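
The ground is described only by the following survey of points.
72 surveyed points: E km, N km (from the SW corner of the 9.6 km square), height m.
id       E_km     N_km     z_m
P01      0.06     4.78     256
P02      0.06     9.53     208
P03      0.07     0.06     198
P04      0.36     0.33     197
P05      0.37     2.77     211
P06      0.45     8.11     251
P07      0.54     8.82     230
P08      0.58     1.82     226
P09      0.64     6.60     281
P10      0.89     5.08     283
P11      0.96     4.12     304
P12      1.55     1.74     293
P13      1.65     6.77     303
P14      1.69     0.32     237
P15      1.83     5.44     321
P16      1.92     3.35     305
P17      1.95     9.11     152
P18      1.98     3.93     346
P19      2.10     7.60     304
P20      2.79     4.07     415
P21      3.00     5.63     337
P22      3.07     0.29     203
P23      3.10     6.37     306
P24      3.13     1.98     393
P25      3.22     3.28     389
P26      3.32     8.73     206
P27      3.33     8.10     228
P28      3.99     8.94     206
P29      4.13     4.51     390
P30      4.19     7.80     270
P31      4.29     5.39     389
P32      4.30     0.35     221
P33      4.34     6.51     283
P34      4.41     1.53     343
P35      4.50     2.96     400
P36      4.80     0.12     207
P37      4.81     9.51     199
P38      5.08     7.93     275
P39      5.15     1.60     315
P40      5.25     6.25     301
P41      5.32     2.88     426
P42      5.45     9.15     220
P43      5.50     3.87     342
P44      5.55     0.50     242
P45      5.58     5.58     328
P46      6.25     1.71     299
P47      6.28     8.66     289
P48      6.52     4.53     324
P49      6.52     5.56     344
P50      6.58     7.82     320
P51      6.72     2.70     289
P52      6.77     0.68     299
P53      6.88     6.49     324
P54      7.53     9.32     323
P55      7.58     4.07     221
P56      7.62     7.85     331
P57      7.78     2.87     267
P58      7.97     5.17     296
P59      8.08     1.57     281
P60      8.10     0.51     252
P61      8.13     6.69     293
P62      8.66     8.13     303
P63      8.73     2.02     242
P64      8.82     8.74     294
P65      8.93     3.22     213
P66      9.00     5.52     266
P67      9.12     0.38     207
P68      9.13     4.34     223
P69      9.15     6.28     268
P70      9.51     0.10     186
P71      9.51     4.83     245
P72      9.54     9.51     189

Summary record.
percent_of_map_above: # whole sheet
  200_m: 95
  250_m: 71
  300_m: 43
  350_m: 15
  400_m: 4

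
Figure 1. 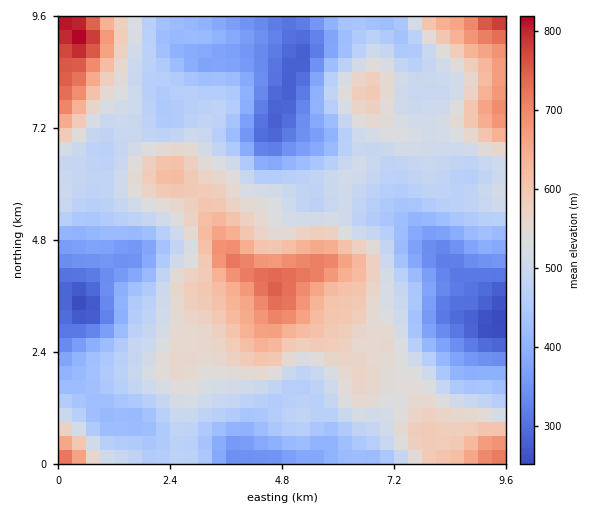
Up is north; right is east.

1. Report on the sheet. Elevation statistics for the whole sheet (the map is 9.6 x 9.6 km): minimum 250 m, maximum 820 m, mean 490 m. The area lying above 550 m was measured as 26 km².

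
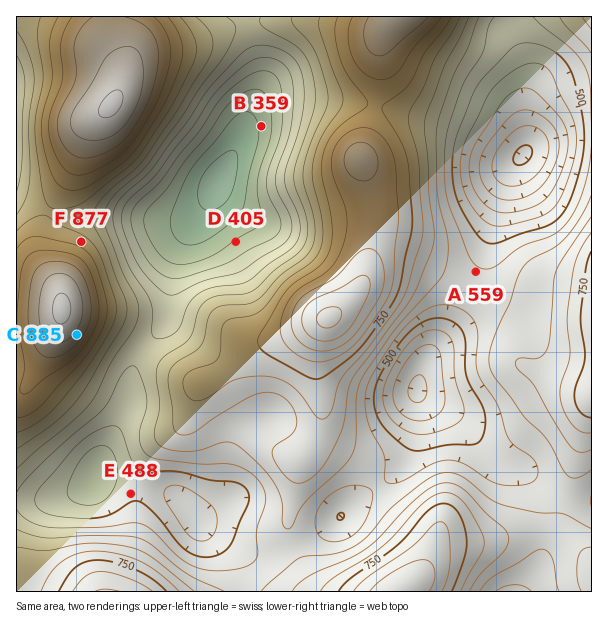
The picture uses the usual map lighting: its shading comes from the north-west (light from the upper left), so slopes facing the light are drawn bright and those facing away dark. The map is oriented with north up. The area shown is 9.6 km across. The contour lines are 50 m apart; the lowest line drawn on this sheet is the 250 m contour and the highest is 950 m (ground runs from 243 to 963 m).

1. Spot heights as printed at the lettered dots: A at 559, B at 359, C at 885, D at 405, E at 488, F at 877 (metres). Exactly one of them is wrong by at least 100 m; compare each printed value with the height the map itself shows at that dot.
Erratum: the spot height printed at F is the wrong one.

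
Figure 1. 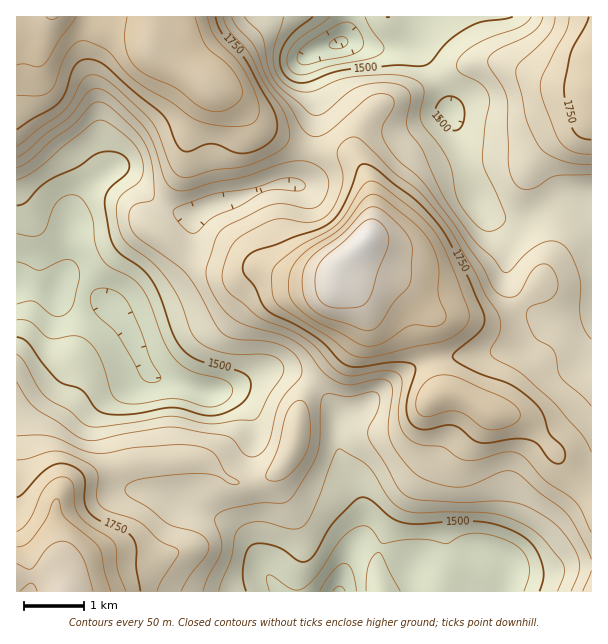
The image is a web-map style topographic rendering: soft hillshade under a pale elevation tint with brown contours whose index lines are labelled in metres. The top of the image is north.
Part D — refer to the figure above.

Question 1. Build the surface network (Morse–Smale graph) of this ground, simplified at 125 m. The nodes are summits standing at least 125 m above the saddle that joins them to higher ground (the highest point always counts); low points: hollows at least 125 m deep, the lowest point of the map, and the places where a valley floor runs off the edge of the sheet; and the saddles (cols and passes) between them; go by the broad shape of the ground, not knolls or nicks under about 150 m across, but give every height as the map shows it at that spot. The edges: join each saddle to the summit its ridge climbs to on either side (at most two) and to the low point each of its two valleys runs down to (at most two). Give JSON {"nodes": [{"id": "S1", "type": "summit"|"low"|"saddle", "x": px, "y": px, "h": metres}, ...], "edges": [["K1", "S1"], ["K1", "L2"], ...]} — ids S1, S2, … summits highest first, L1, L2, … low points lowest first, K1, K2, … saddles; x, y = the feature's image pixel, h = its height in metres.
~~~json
{"nodes": [
{"id": "S1", "type": "summit", "x": 365, "y": 242, "h": 1998},
{"id": "S2", "type": "summit", "x": 65, "y": 591, "h": 1936},
{"id": "S3", "type": "summit", "x": 53, "y": 17, "h": 1904},
{"id": "S4", "type": "summit", "x": 591, "y": 83, "h": 1798},
{"id": "L1", "type": "low", "x": 339, "y": 44, "h": 1341},
{"id": "L2", "type": "low", "x": 338, "y": 591, "h": 1341},
{"id": "L3", "type": "low", "x": 17, "y": 288, "h": 1377},
{"id": "K1", "type": "saddle", "x": 587, "y": 494, "h": 1719},
{"id": "K2", "type": "saddle", "x": 311, "y": 149, "h": 1665},
{"id": "K3", "type": "saddle", "x": 312, "y": 384, "h": 1617},
{"id": "K4", "type": "saddle", "x": 557, "y": 204, "h": 1572},
{"id": "K5", "type": "saddle", "x": 35, "y": 290, "h": 1391}],
"edges": [["K1", "S1"], ["K1", "L1"], ["K1", "L2"], ["K2", "S1"], ["K2", "S3"], ["K2", "L1"], ["K2", "L3"], ["K3", "S1"], ["K3", "S2"], ["K3", "L2"], ["K3", "L3"], ["K4", "S1"], ["K4", "S4"], ["K4", "L1"], ["K5", "S2"], ["K5", "S3"], ["K5", "L3"]]}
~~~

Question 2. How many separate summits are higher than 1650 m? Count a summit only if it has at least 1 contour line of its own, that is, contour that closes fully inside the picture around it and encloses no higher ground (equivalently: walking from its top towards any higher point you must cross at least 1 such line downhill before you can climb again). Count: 3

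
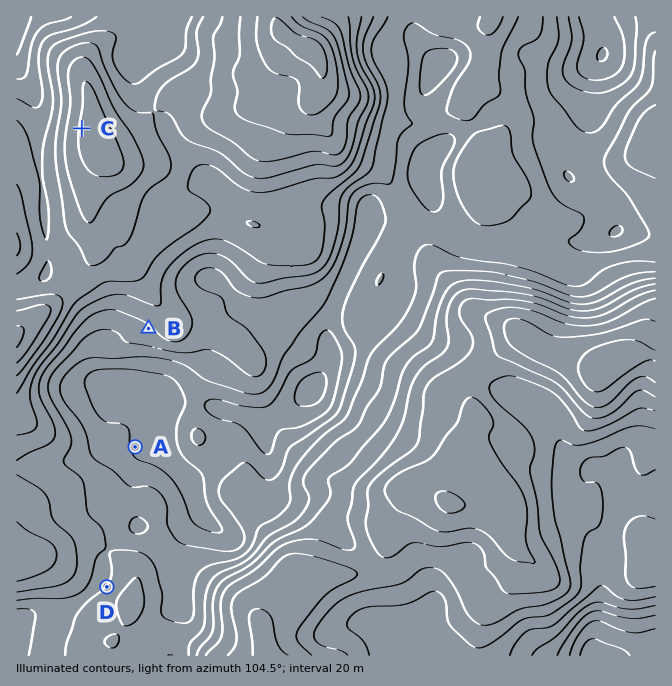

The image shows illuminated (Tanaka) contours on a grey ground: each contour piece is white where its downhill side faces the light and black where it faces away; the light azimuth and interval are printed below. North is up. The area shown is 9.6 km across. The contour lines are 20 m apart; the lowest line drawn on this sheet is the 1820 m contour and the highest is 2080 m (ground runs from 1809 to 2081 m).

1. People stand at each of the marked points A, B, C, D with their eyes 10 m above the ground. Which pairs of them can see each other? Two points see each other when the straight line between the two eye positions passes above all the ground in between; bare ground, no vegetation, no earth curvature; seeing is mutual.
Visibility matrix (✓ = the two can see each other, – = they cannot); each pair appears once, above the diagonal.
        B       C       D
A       –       –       ✓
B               ✓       –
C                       –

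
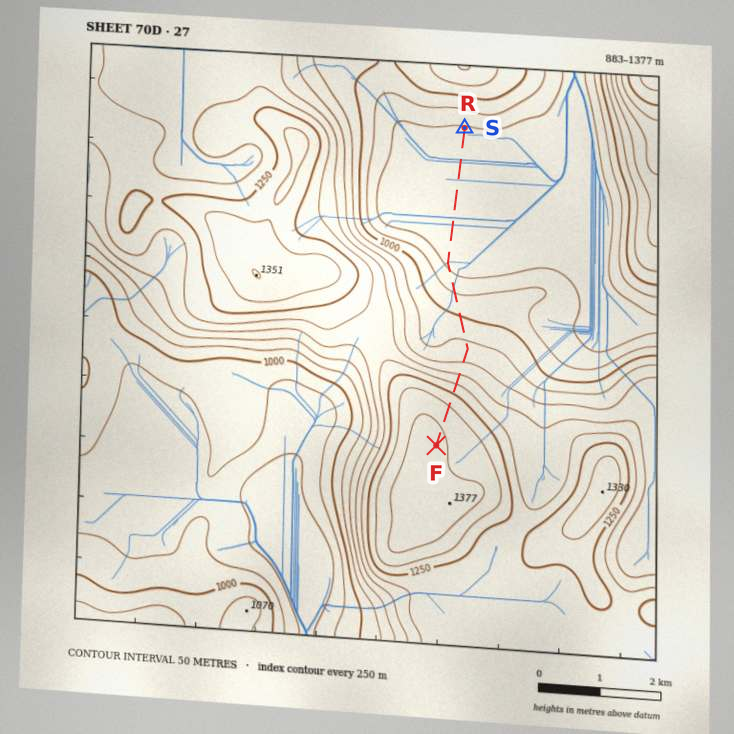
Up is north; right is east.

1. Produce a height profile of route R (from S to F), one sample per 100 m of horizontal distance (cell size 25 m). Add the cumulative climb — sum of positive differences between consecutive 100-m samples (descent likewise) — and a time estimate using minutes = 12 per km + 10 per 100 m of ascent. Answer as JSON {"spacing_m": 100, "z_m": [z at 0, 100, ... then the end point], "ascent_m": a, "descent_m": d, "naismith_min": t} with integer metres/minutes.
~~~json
{"spacing_m": 100, "z_m": [895, 883, 883, 883, 883, 883, 883, 883, 883, 883, 883, 883, 883, 883, 883, 883, 883, 883, 883, 883, 883, 883, 883, 891, 900, 911, 924, 937, 951, 964, 977, 989, 1003, 1016, 1029, 1041, 1051, 1061, 1073, 1088, 1106, 1129, 1155, 1184, 1214, 1244, 1270, 1292, 1310, 1325, 1337, 1347, 1355, 1360, 1362, 1363], "ascent_m": 479, "descent_m": 11, "naismith_min": 113}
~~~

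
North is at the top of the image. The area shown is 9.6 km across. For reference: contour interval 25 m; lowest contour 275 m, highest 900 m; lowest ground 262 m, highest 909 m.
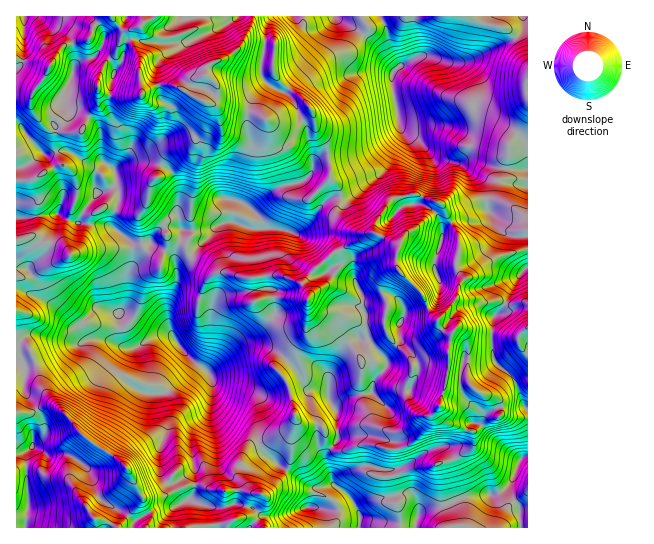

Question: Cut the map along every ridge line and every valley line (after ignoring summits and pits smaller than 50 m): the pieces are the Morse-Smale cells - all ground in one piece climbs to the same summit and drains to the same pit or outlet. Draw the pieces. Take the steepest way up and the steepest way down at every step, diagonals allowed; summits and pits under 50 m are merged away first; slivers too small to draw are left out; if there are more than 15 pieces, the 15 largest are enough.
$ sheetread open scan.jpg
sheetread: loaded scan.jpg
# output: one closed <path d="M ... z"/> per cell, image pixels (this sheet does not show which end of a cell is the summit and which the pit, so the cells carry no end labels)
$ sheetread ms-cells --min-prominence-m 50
<path d="M251 16l-145 0-13 10-2 11-4 3-15 3 3 22 8-5 11-3 4-4 4 0 9 8 4 8 8-10 4-19 8-1 12 4 15 1 26-2-25 14-6 7-1 15 4 20 12 12 0 12-4 11-10 11-23 11-21 14-13-10 0-22-2-11-8-7-20-8-6-6 0-8 0 20-10 9 0 17 4 9-14 3-13-13-9-13-4-4-3 1 0 91 17 0 24-4 18 10 34 2 22 17 1 24-5 13 1 20-4 10-5 5 1 24 3 7 4 3 11-1 19-11 15-1-4-12 0-20 9-22-1-11 3-6 12-7-4-6 0-8-13-3-8-5-2-10-16-16-1-6 4-20 6-6 6-18 6-6 20-6 6-6 14-27 0-11 40 8 18 8 9 24 8 8 5 11 8 32 5 5 9-2 20-20-4-32-11-14-1-13-4-9-13-14-16-11-9-13 2-26-25-5-7 2 8-15z"/><path d="M418 195l-25 4-16 20-3 14-5 0-7 6-28 13-22 21 7 3 11-5 9 6 12 2 5 3 7 15-2 10 4 7 0 20-4 5-7 1-3 5 10 16-1 24 4 20 7 14 3 6 8 4 8 3 12 0 8-4 9-11 11-1 4-3 5-6 0 6 6 8 22 10 8 0 11-14 11 0 4-2 26 2 1-7-5-7-8-22-20-19-3-9 1-35 12-13-8-5-20 3-21-4 3-13 4-5-7-14 3-12-2-22-13-26-5-4z"/><path d="M170 335l-17 2-19 11-9 0-18-8-13-1-17 6-8 0-42 20-10-4-1 52 14 0 13-6 12 0 10 7 20 23 29 19 13 11 16 31-24 30 142 0-8-9-6-2 9-6-6-4-17-3-18 4-27-9 4-2 3-7 0-24-4-21 1-12 16-20 2-8 10 41 9 13 9 6 7 2 13-12 7-1-6-9-6-18-37-28-7-25-17-13z"/><path d="M522 16l-269 0-2 11-7 14 27 2 4 2-2 26 6 10 19 14 13 14 4 9 1 13 11 14 4 33 8 9 1 10 7 0 12-6 28-24 16-26 0-8-4-10-7-36 0-13 3-4 24-14 11 0 19 7 14 0 8-3 46-23 7-11z"/><path d="M210 103l-2 0 1 11-14 27-6 6-15 4-11 8-4 15-8 9-4 20 1 6 16 16 2 10 8 5 13 3 0 8 3 5 28-31 5-2 14 0 17 6 17-1 26 5 15-12 7-12 7-8 7-4 7 0-1-10-9-10-19 20-9 2-5-5-8-32-5-11-8-8-9-24-18-8-34-6z"/><path d="M527 16l-4 1 1 9-7 11-46 23-8 3-14 0-19-7-11 0-18 9-9 9 0 13 8 40 5 6 10 4 19 22 20 4 19-3 32 9 23 0 0-75-3-5 3-10z"/><path d="M57 213l-41 5 0 71 26 10 13 8 26 24 6 9 14-1 22 8-3-9-1-24 5-5 4-10-1-20 5-13-1-24-22-17-34-2z"/><path d="M50 405l-20 8-14 1 0 39 11-2 1 60-3 16 72 1-1-9 3 0 19 9 25-30-11-23-13-15-34-23-23-26z"/><path d="M350 344l-5 3-12 19-5 17 0 14 8 13 1 12 0 19-12 16 8 28 2 2 11-14 11-5 17-1 14 3 4 25 18-2 7 9 2 11 10-5 17-3-3-28-4-14 10-2 21-12 3-3 0-13-28-12-7-13-8 8-11 1-9 11-8 4-12 0-16-7-11-26-3-14 1-24z"/><path d="M403 132l0 9-16 26-36 29-11 2-4 15 17 18 21 2 3-14 16-20 25-4 7 4 12 2 7 6 15 30 0 18-3 12 7 13 32-23 33-8-1-13-16 0-11-6-5-12-7-8-1-24-6-7-24-16-23-4-19-22z"/><path d="M261 345l-15 0-8 4-30 24 4 6 4 20 7 8 24 14 6 6 10 24 15 14 8 4 5-8 1-28 4-15-8-33-11-15 8-11-10-8z"/><path d="M135 39l-8 2-4 18-8 11-7 31 4 26-11 12 0 20 13 10 21-14 23-11 10-11 4-11 0-12-12-12-4-20 1-15 6-7 25-14-26 2-15-1z"/><path d="M330 271l-11 5-8-3-7 10 2 6-5-6-18-7-20 0 1 11 9 4 0 26-15 16-20 11-21 19 2 1 27-19 15 0 12 4 13 10 21-25 2-31 8 8 13 5 4 4 7 14 9 10 4-4 7-1 4-5 0-20-4-7 2-10-9-17-15-3z"/><path d="M506 415l-20 2-5 8-9 6 1 15-3 3-21 12-10 2 8 41 22-8 25-1 9-4 8-8 8-21 3-5 6-2 0-37-15-1z"/><path d="M210 405l-2 8-16 20-1 12 4 21 0 24-3 7-4 2 27 9 24-4 18 7 7-10 0-6 13-12 10-13-21-15-8 0-13 12-7-2-9-6-9-13z"/>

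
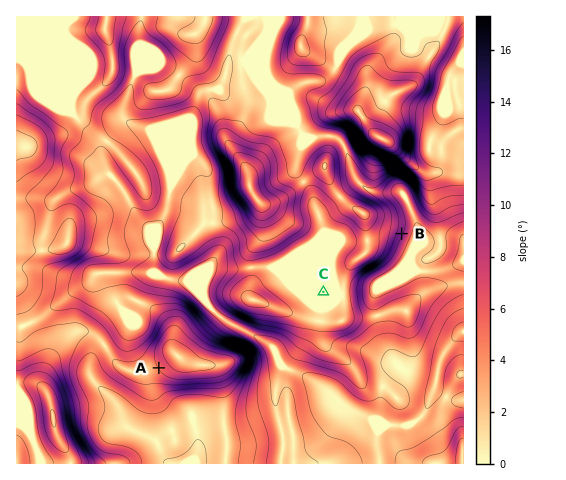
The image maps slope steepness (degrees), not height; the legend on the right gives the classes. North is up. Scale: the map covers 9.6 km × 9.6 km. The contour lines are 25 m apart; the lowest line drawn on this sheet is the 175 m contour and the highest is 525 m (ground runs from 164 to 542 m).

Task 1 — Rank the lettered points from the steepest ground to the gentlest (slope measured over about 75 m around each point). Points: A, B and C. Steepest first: B A C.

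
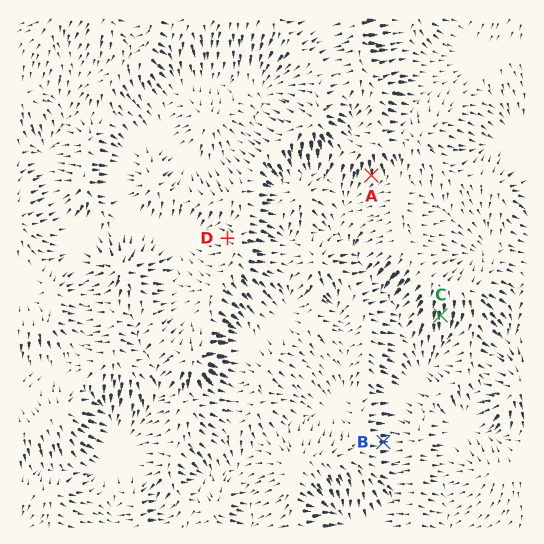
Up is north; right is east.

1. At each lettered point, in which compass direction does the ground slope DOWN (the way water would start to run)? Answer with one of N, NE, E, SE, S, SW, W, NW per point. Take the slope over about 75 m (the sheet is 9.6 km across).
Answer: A S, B E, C S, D NW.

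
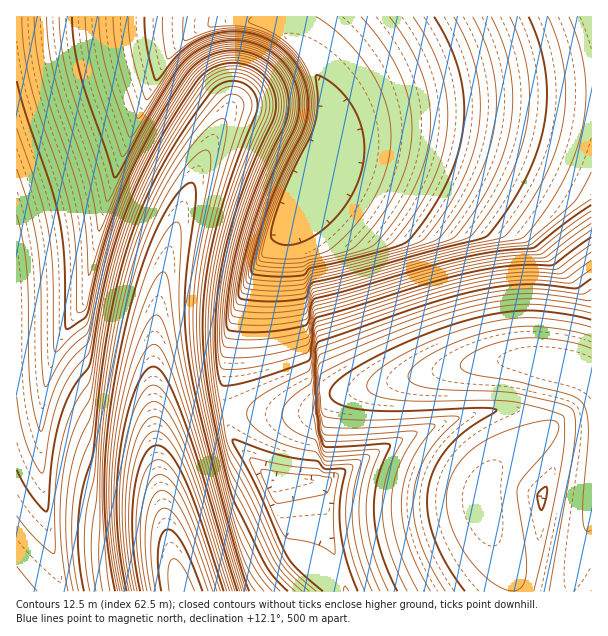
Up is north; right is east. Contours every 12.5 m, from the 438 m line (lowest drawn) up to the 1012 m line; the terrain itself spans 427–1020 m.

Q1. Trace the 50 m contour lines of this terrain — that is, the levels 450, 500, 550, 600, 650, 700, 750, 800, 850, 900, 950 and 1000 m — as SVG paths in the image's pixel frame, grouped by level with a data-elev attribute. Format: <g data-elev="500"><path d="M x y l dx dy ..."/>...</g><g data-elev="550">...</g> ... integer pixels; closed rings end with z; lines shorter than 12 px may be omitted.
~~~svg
<g data-elev="450"><path d="M316 17l16 10 16 16 15 17 12 19 8 17 6 18 2 18-1 18-4 21-9 22-13 20-16 20-15 14-8 5-23 6-15 1-23-2-2-2 0-3 7-26 10-29 32-69 4-17-1-18-5-21-12-19-10-10-11-8-27-12-1-2 3-4"/></g><g data-elev="500"><path d="M434 17l13 22 9 23 6 22 2 23-1 22-5 24-8 23-12 24-19 28-14 15-43 13-51 12-8 7-21 2-28-3-2-1-1-4 7-29 11-36 14-33 19-37 4-12 2-12 0-14-3-13-5-12-13-18-17-12-19-8-23-1-21 4-18 9-12 11-16 21-5 3-3-6-6-24-3-33"/></g><g data-elev="550"><path d="M510 17l11 26 6 26 2 27-2 27-6 27-12 29-17 28-19 27-7 5-10 3-105 28-37 9-3 2-5 10-3 3-30 2-30-3-2-2 0-6 7-36 12-39 13-33 22-46 4-12 2-14-1-13-4-12-6-12-8-10-9-7-10-6-12-5-12-1-14 0-12 2-12 5-13 9-12 13-21 34-27 49-3 4-3 1-29-85-6-27-2-27"/></g><g data-elev="600"><path d="M591 172l-9 19-9 12-46 39-36 4-33 7-143 38-3 3-6 19-3 1-36 5-33-2-2-2-1-4 1-18 6-30 7-30 17-48 26-57 4-12 1-12-1-11-3-10-6-11-8-10-11-8-13-5-14-3-13 1-14 4-12 6-10 9-29 44-28 53-19 44-23 68-3-44-4-28-9-30-21-62-9-28-6-33-3-33"/></g><g data-elev="650"><path d="M591 217l-51 37-37 3-39 7-149 42-3 4-3 25-3 3-22 6-23 3-19 1-17-1-2-3-1-6 1-27 3-30 6-32 9-31 11-32 29-64 3-18-2-12-4-11-6-9-9-8-10-5-11-3-12-1-12 2-15 8-12 11-23 35-21 37-19 41-17 45-11 41-11 55-3 5-12 10-9 10-17 29-3 3-2-7-1-18-1-77-3-34-7-38-14-44"/></g><g data-elev="700"><path d="M316 591l-20-18-12-13-32-71-22-40-4-12-10-56-3-31 0-32 3-30 5-31 8-32 10-33 14-36 17-37 3-11-1-13-6-13-11-10-12-5-12-1-12 2-11 6-8 8-23 34-19 33-15 29-14 31-12 35-10 38-17 97-18 31-11 34-6 44-1 65-4-1-14-13-19-23"/><path d="M591 244l-34 25-42 0-44 7-42 11-112 35-4 7-1 29-3 12-44 23-11 8-5 6-2 7 2 8 7 7 11 8 21 9 27 6 11 13 22-1 4 1-6 33 0 29 7 31 12 33"/></g><g data-elev="750"><path d="M288 591l-14-13-8-12-33-68-18-70-10-63-2-29 0-27 2-27 5-30 18-64 30-81-2-9-5-9-8-6-10-2-11 2-9 6-39 56-15 26-13 28-12 29-10 29-10 40-8 47-7 46-6 62-9 33-5 22-1 42 6 42"/><path d="M591 279l-15 9-34-3-20-1-25 3-29 6-56 16-92 32-3 3-2 27 1 40 3 23 5 12 17 1 43-3 5 0 1 2-9 21-4 15-3 16 0 17 2 18 5 18 16 40"/></g><g data-elev="800"><path d="M255 591l-6-9-4-10-16-53-27-109-11-59-2-36 2-37 20-113-1-11-1-3-3-1-9 5-14 15-13 20-12 22-20 49-16 64-14 76-5 61 0 60 7 69"/><path d="M591 313l-26-5-32-4-24 1-29 5-34 10-41 15-48 21-36 18-2 15 2 21 2 4 3 3 42 3 82-4 9 1-21 22-12 17-9 20-4 21 1 22 6 23 11 25 14 24"/></g><g data-elev="850"><path d="M242 591l-75-259-6-14-5-3-4 2-6 9-12 30-12 45-7 42-3 37 0 38 3 37 7 36"/><path d="M591 348l-16-5-20-3-22-2-17 1-22 5-19 7-11 8-4 7 4 5 7 3 47 8 43 10 14 5 7 5 5 11 1 16-5 68 0 22 2 11 3 2 3-2"/></g><g data-elev="900"><path d="M232 591l-31-100-16-46-17-33-7-8-8-3-4 2-5 4-8 15-7 22-5 30-2 29 1 28 3 30 6 30"/></g><g data-elev="950"><path d="M220 591l-22-67-13-33-14-23-7-7-6-1-8 4-5 9-5 15-3 16 0 42 6 45"/></g><g data-elev="1000"><path d="M203 591l-20-46-7-11-8-5-3 1-3 3-4 15 0 19 3 24"/></g>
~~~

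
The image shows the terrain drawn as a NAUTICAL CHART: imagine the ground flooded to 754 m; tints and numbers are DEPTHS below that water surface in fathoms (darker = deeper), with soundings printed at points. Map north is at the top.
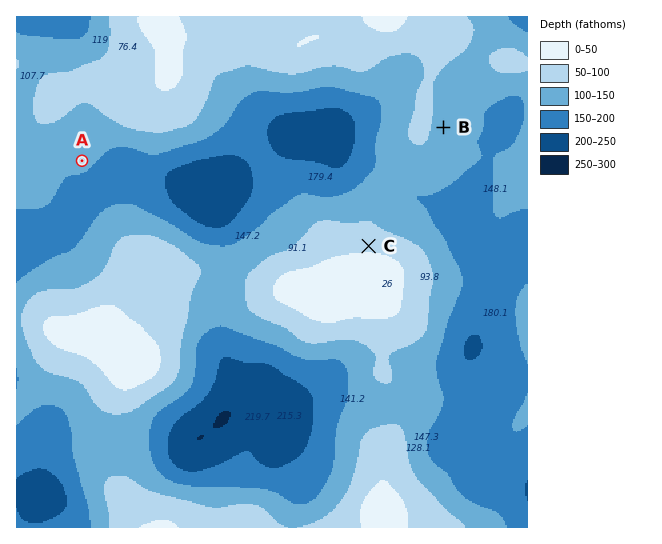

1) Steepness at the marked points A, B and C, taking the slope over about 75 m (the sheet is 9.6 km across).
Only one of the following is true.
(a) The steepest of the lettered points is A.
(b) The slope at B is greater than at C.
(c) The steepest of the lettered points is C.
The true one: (c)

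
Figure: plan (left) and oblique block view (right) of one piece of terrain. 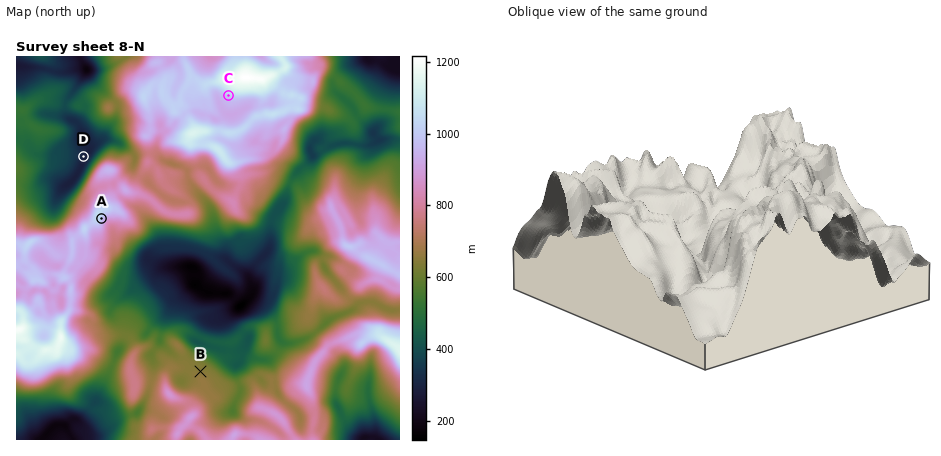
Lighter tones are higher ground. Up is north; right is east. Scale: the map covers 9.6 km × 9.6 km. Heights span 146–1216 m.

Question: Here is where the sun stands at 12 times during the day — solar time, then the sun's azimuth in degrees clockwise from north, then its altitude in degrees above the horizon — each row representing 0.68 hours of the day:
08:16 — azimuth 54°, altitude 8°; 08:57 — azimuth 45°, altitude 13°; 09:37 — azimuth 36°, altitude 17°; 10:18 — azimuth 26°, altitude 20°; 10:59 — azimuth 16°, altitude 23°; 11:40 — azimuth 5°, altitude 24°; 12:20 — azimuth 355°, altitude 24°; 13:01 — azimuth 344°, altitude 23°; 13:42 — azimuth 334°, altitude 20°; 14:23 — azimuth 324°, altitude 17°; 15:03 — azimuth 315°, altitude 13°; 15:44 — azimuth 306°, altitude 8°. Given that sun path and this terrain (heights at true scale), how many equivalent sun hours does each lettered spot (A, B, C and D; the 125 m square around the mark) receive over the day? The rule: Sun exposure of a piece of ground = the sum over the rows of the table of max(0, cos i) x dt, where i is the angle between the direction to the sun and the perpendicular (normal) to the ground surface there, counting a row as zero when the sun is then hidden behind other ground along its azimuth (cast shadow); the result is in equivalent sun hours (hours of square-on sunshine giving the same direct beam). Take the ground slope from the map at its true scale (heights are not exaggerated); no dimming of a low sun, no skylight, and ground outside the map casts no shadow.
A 1.3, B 3.1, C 0.2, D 1.6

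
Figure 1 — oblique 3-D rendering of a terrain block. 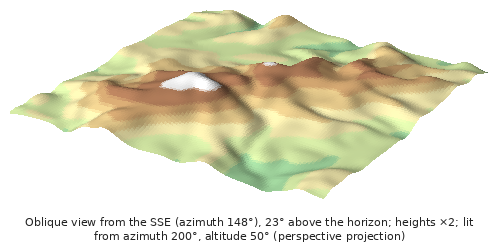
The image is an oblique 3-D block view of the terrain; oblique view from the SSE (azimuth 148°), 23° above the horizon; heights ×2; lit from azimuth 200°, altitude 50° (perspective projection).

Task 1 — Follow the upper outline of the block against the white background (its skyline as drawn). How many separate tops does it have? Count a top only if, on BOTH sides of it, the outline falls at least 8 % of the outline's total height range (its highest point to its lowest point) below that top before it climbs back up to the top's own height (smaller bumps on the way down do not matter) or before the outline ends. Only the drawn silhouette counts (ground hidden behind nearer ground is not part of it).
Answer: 2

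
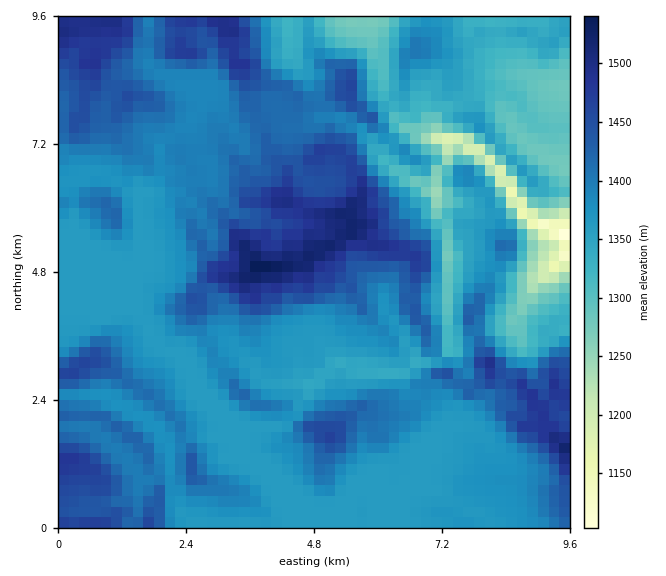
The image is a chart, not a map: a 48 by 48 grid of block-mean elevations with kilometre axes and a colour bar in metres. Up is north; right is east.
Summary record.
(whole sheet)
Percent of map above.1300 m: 93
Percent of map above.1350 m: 82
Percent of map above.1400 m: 38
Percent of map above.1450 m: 15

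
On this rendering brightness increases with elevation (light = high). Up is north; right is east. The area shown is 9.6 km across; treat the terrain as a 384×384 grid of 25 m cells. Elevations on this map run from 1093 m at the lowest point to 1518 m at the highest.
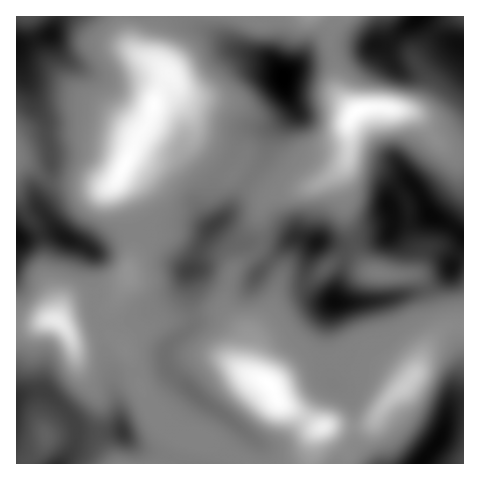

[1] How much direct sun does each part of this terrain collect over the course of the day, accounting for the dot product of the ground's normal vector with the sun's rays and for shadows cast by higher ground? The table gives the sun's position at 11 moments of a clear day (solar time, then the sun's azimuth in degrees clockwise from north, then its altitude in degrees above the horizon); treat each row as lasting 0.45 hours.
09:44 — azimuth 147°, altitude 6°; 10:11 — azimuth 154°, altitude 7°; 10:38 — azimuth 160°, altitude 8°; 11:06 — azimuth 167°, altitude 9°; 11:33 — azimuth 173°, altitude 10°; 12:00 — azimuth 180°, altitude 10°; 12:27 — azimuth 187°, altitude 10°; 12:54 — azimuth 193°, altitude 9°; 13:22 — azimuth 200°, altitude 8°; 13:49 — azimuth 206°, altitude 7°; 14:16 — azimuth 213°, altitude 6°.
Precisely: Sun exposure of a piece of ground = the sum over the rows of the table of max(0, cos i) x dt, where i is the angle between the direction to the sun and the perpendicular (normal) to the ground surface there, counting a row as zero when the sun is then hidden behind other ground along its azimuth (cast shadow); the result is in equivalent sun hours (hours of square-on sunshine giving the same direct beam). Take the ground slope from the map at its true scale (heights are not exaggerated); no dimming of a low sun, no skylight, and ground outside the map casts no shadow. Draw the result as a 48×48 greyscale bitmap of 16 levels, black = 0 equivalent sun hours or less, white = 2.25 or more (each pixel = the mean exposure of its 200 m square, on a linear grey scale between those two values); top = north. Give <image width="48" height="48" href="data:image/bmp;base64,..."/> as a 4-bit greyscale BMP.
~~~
<image width="48" height="48" href="data:image/bmp;base64,Qk32BAAAAAAAAHYAAAAoAAAAMAAAADAAAAABAAQAAAAAAIAEAAATCwAAEwsAABAAAAAAAAAAAAAAABEREQAiIiIAMzMzAERERABVVVUAZmZmAHd3dwCIiIgAmZmZAKqqqgC7u7sAzMzMAN3d3QDu7u4A////AEWKljIhERI0VVZmVUREVmeHZnrMzJUyNDVol1QxAANVVVVVVDNEVompdVeqrLhCEkVWZlRCACZlVVVVQzRmeJzup2iZisp0M0RDNFVVMmdlVUREM1esy4ebl2ipiKuVQ0QiNFeIiYZVVEMyNYvv/YIRMzV4h4qXVEMiNYmZmYZVRDIkac3culAAAiJImZmYZUMzSKmHiHVUQyNXm9uXUxAAEzIlm7mZdWVFepdld2VEMzV4rLl1MhAAI0MSWJqqh5h4mYZVZlVDNGd4qodkMhESNEQhFHmqqZqZmZdVVVRERnd4l1QhASM0REQyEUaKuYmZiZdVZlVEVmZ4YhAAASNEVERDERJYqYiIiZZVVVVVVVVTEAAAATREVVRDIQFGiYiJqnRVVVVWVDMhAAAAEjMzRFVEMhE1Z3re2UNFVEVmZTMhAAABIzIQEkREQyI0VljfxSNFREVWZlMzIhESMyAAABEjREM0VTNFMiNFVVRERVREMiIjMxAAAAAAEjMzRCEAATRFVVVUQzREMyI0MiEAAAAAABEiMxEAATRFVmVUMiI0QyEkMzQgAAAAAAAAARIQACNFVmZVMhIjRCEjREaFRpu6hkMQACMhASM0VWVVMQETRVIjRUWambzMzKgwACIhERABNFREQzIzRWYyNENZl2VUMzMwABAAAAAAEzRVaHZUI1hzEjETZTEAAAAiABAAAAABQzRWiYZEMjV0ACAAJCAAAAE1UxEAAAA3ZERVeHUyNERWMSISRUEAAAEjQ1QgADipZVVVVmUxJGZmdmeIh2QQABAAJIdDSd24ZVVVVVdjI1d3iqzcqXUxEiERR4VGq7qql2ZVVWipZFZnm7u6mIZDNERFioVomIre7JhmVVeap1VXirqYdndUVUVpqoeJh3m97tuXZmZ4mGVVZ5updmd2ZTWKqniYZVVWm7qYdmZmd1REVVeaqXeIZEeaqImFNEMiR4iYh2ZVVVRERCI3mpeIZXq6mHhTMzEBNYiIiHZlVVVERDIjaZd3Z7y6h1VERDISJGh2Z4hlVFVEREQzR3d2i9uYZUNEVUMzM1eHZnh2VURDM0RUVnib3rmHVTM1ZkQzM0aJhmd1VEMyERJGeInO/JdlRCNEVUQzM0VoiHdlVEQyAAAliZvv/ahUQyI0VURDISRXiIdmVVZTAAA0Vpzv/9pkMhE1ZURDEBNWeId3ZmUxAAJVM2mruoUyESI1VURCEBNFZ3Z2ZVMQABZlMREiEQAQARI0REQyIjIkZ2REQyEAATVUEAAAAAAAERJEQyIzNEM0ZkIRIQAREjMxAAAAAAABETREIAE0RmZVVCERERIiMzMxAAAAAAAREjRDECVVaIdUMiIhEjNEVVVDIAAAAAERIjQxE3dmiHUxABIyEjVnq6dkIAAAABIiI0QgFHZVVCAAAAI0RXrO7clkMQAAABEjM3ZCNERDIAAAABJFec7+yrlkQxAAAAE0VsuXZCEjIAAAASNXmqmJiIllV3IRIQEleZq6hCESIQAAEjRnd2VVZniGZ5uXdTEjaA=="/>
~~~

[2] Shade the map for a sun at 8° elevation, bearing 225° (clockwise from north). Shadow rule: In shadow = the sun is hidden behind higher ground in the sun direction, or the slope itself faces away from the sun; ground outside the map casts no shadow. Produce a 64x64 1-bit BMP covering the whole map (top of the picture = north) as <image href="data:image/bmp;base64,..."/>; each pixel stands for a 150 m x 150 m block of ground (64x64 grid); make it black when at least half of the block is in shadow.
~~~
<image width="64" height="64" href="data:image/bmp;base64,Qk0+AgAAAAAAAD4AAAAoAAAAQAAAAEAAAAABAAEAAAAAAAACAAATCwAAEwsAAAIAAAAAAAAA////AAAAAAAAAAAAAAAAAAADgAAAAAAAAAOAAAAAAAAAAwAAAAAAAAAAAAAAAAAAAAAAAAAGAAAAAAAAAB8AAAAAAAAAf4AQAAAAAAH/gBgAAAAAA//AGAAAAAAD/8AYAAAAAAf8ABgAAAAAD/gAGAAAAAA/+AA4AAAAAP/4ADgAIAAB//gAGABgAAP/+AAAAPAAAf/4AAAA8AAAH/wAAAHwAAAH/gAAAfAAAAD/4AAD8AAAAf/4AAf4AAAB//4AA/gAAAH/zAAD8AAAAf8ADgHwAwABgAAPAHAHAAEAAB8AcAeAAYAAPwf4AAABgB/+D/gAAAHAP/4P8AAAA+A//A/gAAAH4D+AB4AAAAAgP44AAAAAAAA+HAAAAAAAADgAAAAAAAAAeAAAAAAAAAB4AAAAAAAAAHgAAAAAAAAAeAAAAAAAAAB4AAAAAAAAAHgAAAAAAAAAeAAAAAAAAAB4ABAAAAAAAPwAMAAAAAAA+AAwAAAAAABwAGAAAAAAAAAAAAAAAAOAAADAAAAAB8AAAeAAAAAPwAAD4AAAAB+AAP9AAAAAPwB//wAAABh/Af//gAAAff8D//8AAAD//wP//wAAAP//A///AAAB//8B//8AAAP//gH//wAAD//4Af//AAB//8AB//8AAP//gAD//wAA//8AAH//AAD//gAAAP8AAD/4AAAAAA=="/>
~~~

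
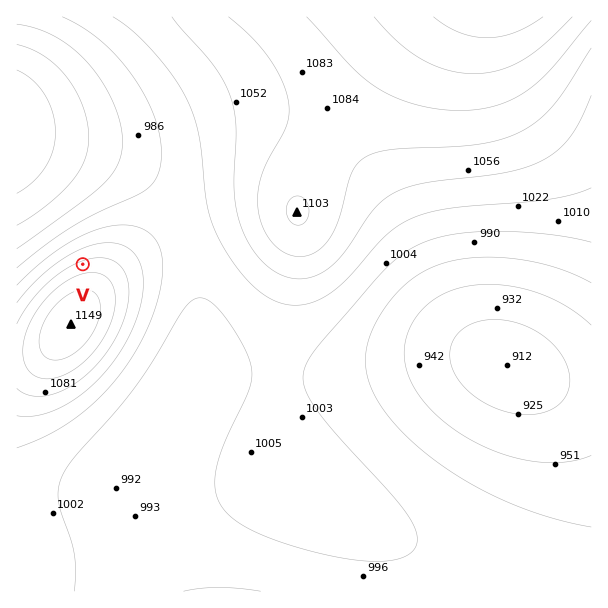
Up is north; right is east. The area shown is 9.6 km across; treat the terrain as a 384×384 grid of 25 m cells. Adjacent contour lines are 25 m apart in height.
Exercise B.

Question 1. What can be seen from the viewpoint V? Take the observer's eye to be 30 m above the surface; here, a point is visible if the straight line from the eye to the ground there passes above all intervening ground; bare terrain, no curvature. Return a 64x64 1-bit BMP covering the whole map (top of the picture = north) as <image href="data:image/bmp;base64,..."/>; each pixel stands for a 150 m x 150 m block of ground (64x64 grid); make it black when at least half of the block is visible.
<image width="64" height="64" href="data:image/bmp;base64,Qk0+AgAAAAAAAD4AAAAoAAAAQAAAAEAAAAABAAEAAAAAAAACAAATCwAAEwsAAAIAAAAAAAAA////AAAAAAAAAAAAAAAB/wAAAAAAAAP/AAAAAAAAB/8AAAAAAAAP/wAAAAAAAB//AAAAAAAAP/8AAAAAAAB//wAAAAAAAP//AAAAAAAB//8AAAAAAAP//wAAAAAAB///AAAAAAAP//8AAAAAAB///wAAAAAAP///AAAAAAB///8AAAAAAP///wAAAAAB////AAAAAAP///8AAAAAB////wAAAAAP////AAAAAB////8AAAAAP/wf/wAAAAB/gAH/AAAAAP4AAH8AAAAB+AAAPwAAAAPwAAAfAAAAB+AAAA8AAAAPwAAABwAAAB/AAAADAAAAP4AAAAMAAAB/gAAAAQQAAP+AAAAAHwAB/4AAAAD/gAP/gAAAAP/AB/+AAAAA/+AP/wAAAAD/8D//AAAAAP////8AAAAA/////wAAAAD/////AAAAAP////8AAAAA/////wAAAAD////+AAAAAP////4AAAAA/////gAAAAD////+AAAAAP////4AAAAA/////wAAAAD/////AAAAAP/////AAAAA//////wAAAD////////gAP////////4A/////////gD////////+AP////////4A/////////gD////////+AP////////4A/////////gD////////+AP////////8A/////////wD/////////AA=="/>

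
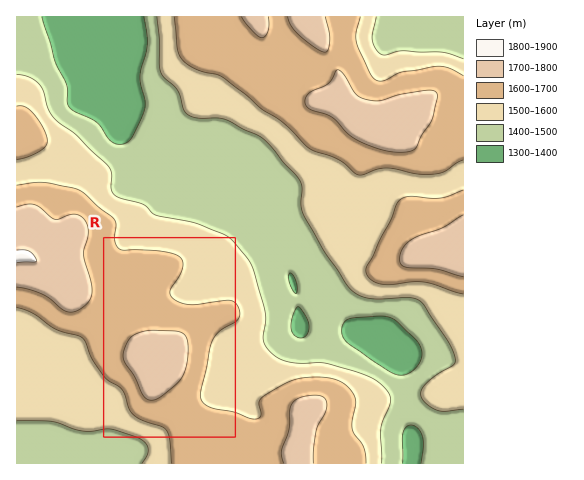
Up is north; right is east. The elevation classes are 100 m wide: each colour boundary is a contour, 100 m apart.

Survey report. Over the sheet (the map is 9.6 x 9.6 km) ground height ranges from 1330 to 1800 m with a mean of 1560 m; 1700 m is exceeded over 9.8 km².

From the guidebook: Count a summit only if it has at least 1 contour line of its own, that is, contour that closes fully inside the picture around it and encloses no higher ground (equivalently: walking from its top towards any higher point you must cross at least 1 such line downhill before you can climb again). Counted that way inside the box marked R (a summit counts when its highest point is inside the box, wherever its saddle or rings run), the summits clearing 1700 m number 1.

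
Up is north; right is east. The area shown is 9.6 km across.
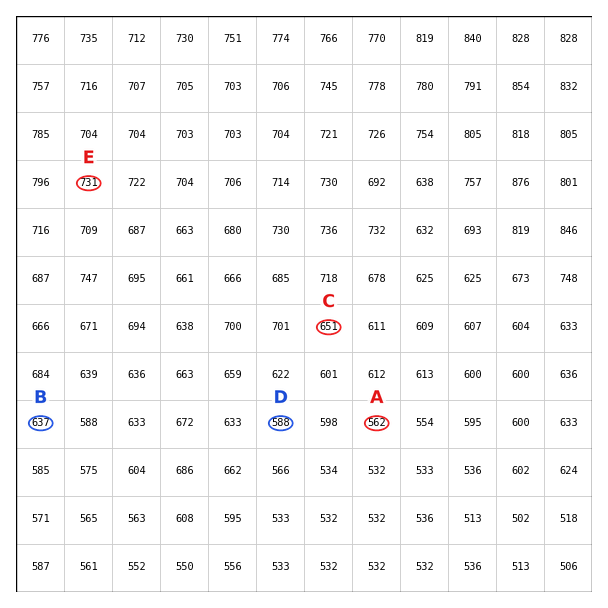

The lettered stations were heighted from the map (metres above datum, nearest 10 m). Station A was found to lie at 560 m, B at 640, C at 650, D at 590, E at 730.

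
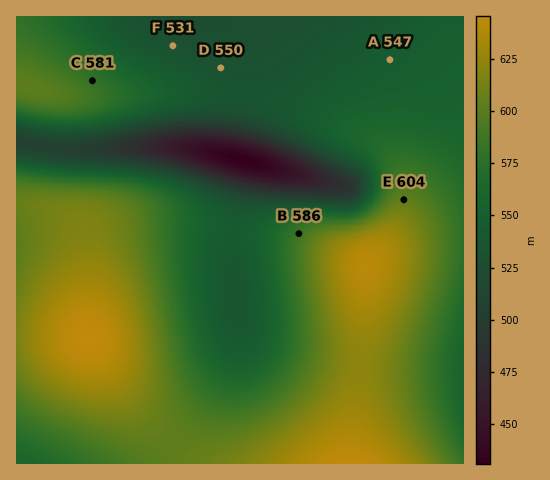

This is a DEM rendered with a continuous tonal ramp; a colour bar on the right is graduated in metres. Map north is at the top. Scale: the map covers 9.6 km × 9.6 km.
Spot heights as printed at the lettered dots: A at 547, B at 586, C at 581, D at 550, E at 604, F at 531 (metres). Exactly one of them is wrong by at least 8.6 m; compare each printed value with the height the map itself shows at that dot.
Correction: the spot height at D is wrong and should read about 533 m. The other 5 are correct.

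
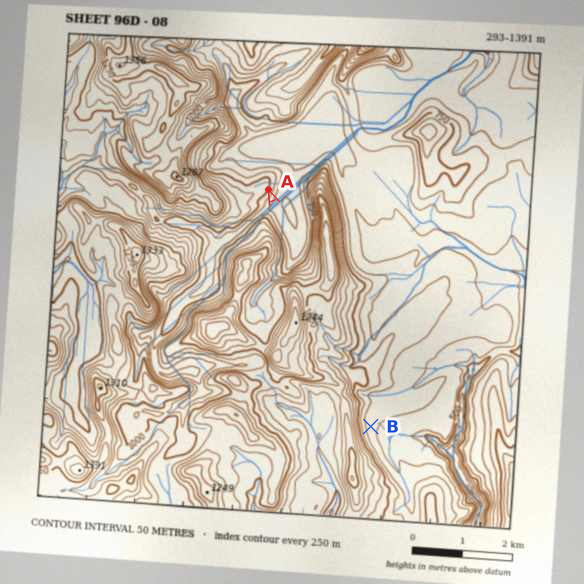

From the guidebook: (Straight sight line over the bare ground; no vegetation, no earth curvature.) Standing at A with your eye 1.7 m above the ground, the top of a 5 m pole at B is out of sight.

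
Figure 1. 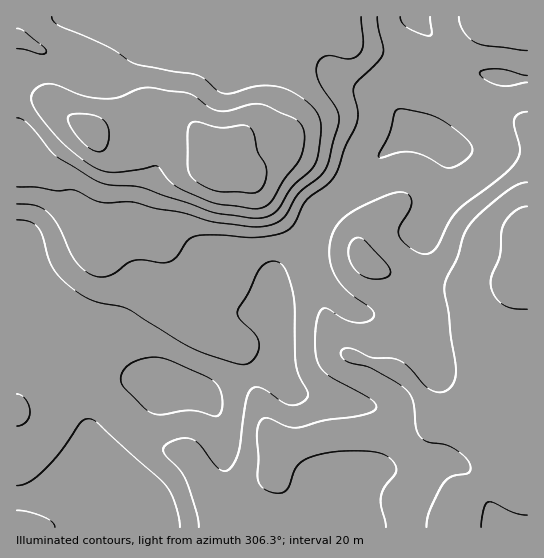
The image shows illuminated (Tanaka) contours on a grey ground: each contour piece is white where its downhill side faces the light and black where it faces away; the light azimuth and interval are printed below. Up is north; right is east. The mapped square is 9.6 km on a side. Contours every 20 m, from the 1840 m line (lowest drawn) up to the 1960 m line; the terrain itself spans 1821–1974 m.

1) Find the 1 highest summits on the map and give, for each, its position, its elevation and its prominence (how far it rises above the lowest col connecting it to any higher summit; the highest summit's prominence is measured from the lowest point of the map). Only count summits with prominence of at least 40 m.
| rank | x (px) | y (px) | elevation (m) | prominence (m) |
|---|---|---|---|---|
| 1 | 218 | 162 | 1974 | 153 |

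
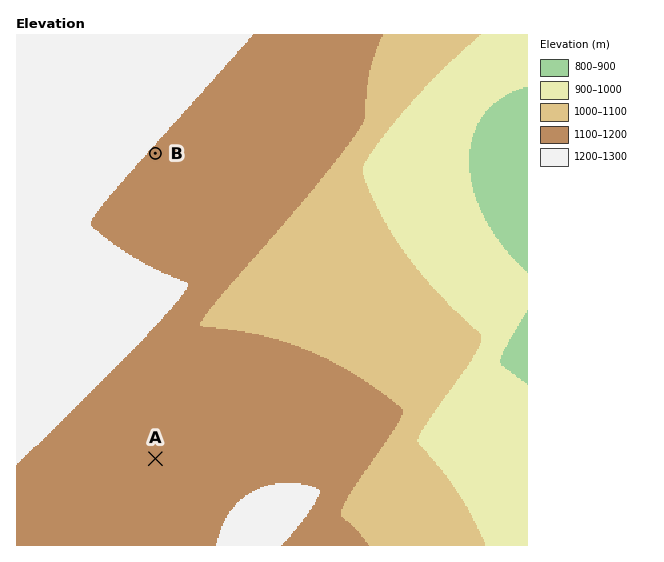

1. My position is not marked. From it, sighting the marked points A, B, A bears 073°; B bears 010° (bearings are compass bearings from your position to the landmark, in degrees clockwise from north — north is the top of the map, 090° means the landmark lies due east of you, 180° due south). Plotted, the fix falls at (98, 476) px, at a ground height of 1120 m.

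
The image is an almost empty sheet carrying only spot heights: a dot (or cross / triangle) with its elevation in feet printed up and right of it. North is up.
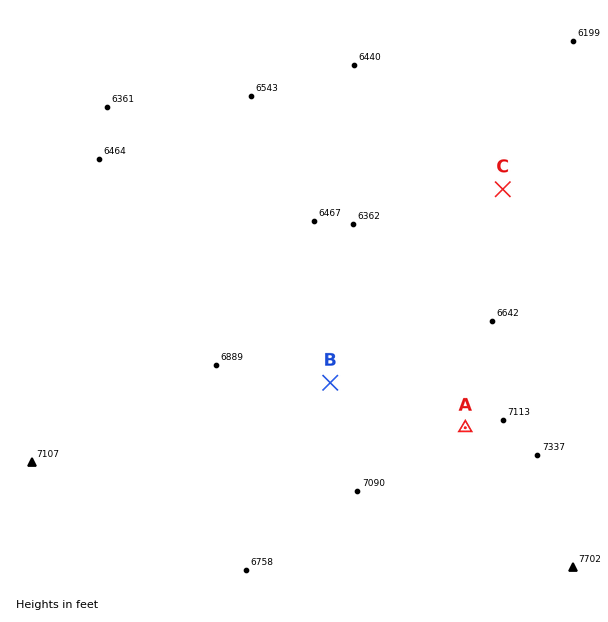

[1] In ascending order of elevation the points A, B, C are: C B A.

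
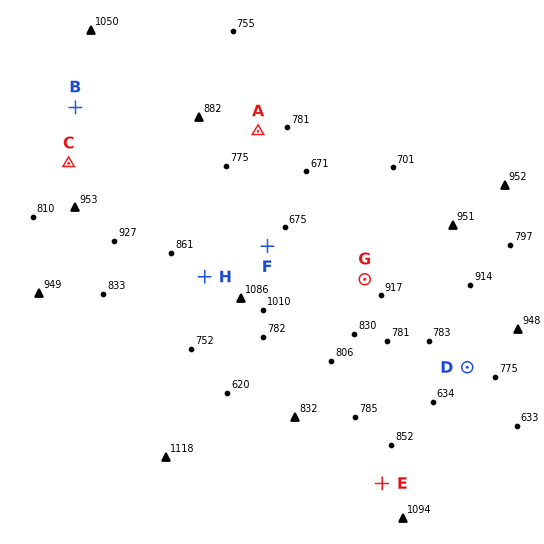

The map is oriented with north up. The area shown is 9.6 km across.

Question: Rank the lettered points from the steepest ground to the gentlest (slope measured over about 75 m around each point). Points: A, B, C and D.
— C B D A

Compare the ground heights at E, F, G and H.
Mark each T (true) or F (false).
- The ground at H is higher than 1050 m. F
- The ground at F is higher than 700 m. T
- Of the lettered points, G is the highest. F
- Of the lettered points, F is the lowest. T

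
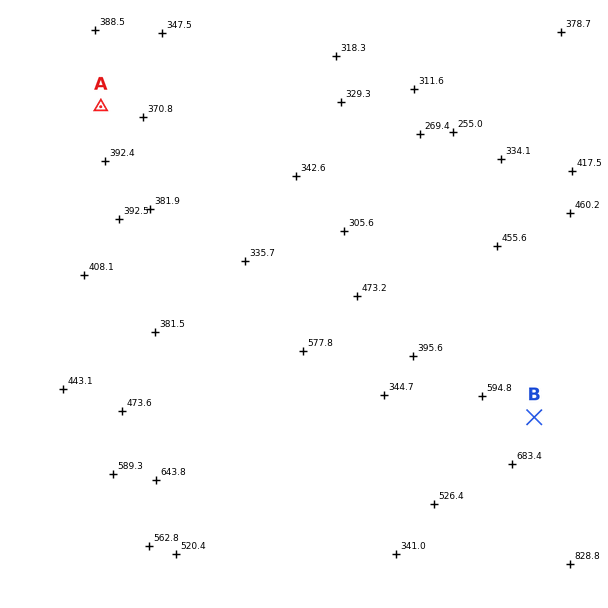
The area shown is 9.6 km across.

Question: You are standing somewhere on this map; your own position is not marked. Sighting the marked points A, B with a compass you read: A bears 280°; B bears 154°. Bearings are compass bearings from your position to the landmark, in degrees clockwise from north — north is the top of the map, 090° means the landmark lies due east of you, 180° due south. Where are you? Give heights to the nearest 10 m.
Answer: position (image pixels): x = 409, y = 161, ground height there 260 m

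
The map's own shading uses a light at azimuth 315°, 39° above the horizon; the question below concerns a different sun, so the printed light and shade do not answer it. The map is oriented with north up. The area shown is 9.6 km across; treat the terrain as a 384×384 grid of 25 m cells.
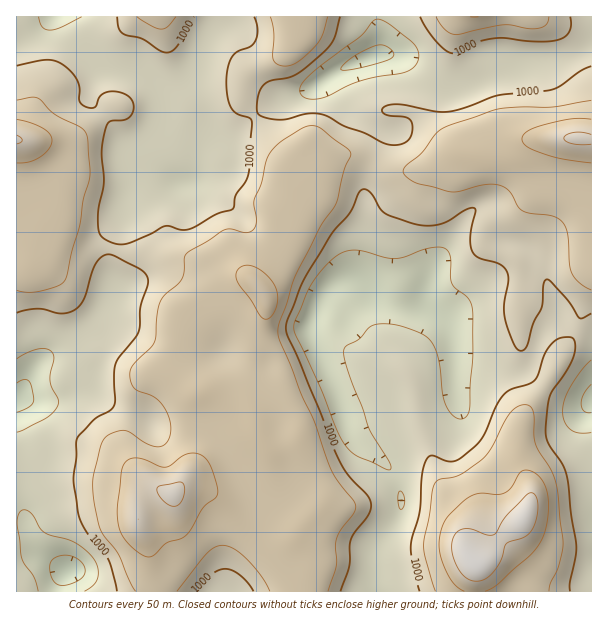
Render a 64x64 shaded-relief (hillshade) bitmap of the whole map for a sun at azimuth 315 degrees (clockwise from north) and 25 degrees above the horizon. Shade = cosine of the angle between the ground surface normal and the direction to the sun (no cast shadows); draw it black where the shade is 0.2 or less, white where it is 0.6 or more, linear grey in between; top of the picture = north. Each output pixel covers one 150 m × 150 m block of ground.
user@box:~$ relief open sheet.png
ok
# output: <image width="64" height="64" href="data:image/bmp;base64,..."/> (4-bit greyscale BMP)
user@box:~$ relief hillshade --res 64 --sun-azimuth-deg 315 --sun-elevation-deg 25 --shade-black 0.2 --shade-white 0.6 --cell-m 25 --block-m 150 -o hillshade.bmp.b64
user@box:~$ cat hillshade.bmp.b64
<image width="64" height="64" href="data:image/bmp;base64,Qk12CAAAAAAAAHYAAAAoAAAAQAAAAEAAAAABAAQAAAAAAAAIAAATCwAAEwsAABAAAAAAAAAAAAAAABEREQAiIiIAMzMzAERERABVVVUAZmZmAHd3dwCIiIgAmZmZAKqqqgC7u7sAzMzMAN3d3QDu7u4A////AIdnrf/su6mHdSE1d4iaqZiGMSV4iZq7uoZCAUZ3ZDVnh2aL3+3LqYd2QiRniJmZiIdRFGiZmru6mGMQJWdkM2d3ZWes3Mupd3dTI1d4mZiIh2MTaJmru7uphkETVmUzRmdlRXmqu6h2Z2QzRniJiIiIZDRomavMu7qYdTNFZTJFZmVEZ4mal2ZmZUNGeIiIiIdlNGeavNzMypmXUzNVQ0V3dlVoiZmHZWZlVVZ4iJmId2QjV4q97d3amZh1MjVDRYiHd4mqqpdmZlVmZ4iImZh3ZBE1eb3+7tuZmZdBJERFiJiImru7qGZ2VVZ3iIiZmYd1IBRorf/u7KmqqWISNFWImZmru7y5d3ZUVneIiJmZmHZSE1ec/93tuqvLhBEjVYiZmru7zMmHdlRWd3iIiZmZh3VEVovv3M3LvN22ISNWiJmavLu8yoiXVFZ3iIiIiZmIh3Zni97bvMu73thCI1aImZq8u7zKmqp1VneIiIiImYh4iIiK3tu8y6vO2lM0ZoiZqrzLvMuqzJdmd4iIiIiIh3iJiJrO3M3LqrzKdEVniZmrvMu8y7vNyXd4iIiIiId2eJmZms3c3uyqqrl2VneZmaq83LzMu87bmIiIiIeId1VomZmavLvO/supmHd3iJmZmrzMu7u7zduoiIiIiIh2VXiZmZmqmb3/7KmHZ4iImZmqq8y7qqzMuqmImYiIiHVFeZmZmZmIm9/9uXVWiZm6qqq83cupq8ypmZmZiImYZDWJmZmZmIiazv7JdDV5q93Lu7zd25iay6mIiZmYiZhkNYqpmZmYiJq979p0JGir3dzLu83bl3mqmIiJmZiImGRGiqmZmZh4mrzv65UjVoq83LuqvMuXeJmYiIiZmIiHVEaaqZmZh3eKu97tpzI0aKq7qZqru5dnmZiIiJmYiIZUV5qZmZmHZ4qrve3JUyJFirqZmZq7qHeJmZiImZmYdUVompmZmYdmiqq7zcuEESNou6mImsy5iImaqZmZmZhkRXmqmZmZh2aKqqqrvKYgEleruZiazduZmZmZqpmImGRGiqmZmZmHZoq6qpmbuUEBRYq6mYm+7bqZiImaqYiIVEeaqpmZmYh3irqZmIm6cxFFaJmZmazu25mIiImph3ZUWKqqqZmZiHeaupmYeKuWQ2ZniZmZq97sqYh3eJmHZUR5qquqmZmYd5u6mZh3q6hkZ3d4iJmavdypiHd4mYdCJYqqq7uqmZmIm7qqmXeKqXZmd3Z4iZqs3KmIh3iJhiADerqqu7qqqpmbuqqpdnmZhlVmZVaJmqvMuYiIiImWEABaupqru6qZmZq7qql2eJmHVFZlRGiZvN26mIiIiZgwADiqmaqqmImYmaqrqYd3iYdURWVDV4ms3cupmIiZmFAABpqZmamHeJiImqu5h3eIhlVFZkNGiZvNzLqZmZmYYwADeamZmYZomYiJq7qIeIiHd2VmVEZ4ibzLuqmaqph2IAFHiIiZh2ebqIiaqYiJmYiId2ZkRXd4mqqqmqu7qYdAACRneIh3Z5u5h4iZiImqmYiHZVVVd4iZqqqZq7upiGIAE0Znd2ZmerqHeImIibupmYh1VmZ4mZqru6qaqqmYdRATRWd3ZlZoq5h4mYiJu6mZiHZFeImqqrvMy6qqqZiGMBNWd3d2VVebqYiIiImrqZmIhkRomru6q83dy6u6mYdSE1Z3d3ZlVoqph3d3iKqpmYiHU1eJq7uqrN7cvMqZiGMRRnh3dmVEaaqId3d4mpmIiIdkRniau6qrzdy8ypmIdTE1eId3ZlRXmqmYdmeJmYiIiGQ1eJmqqqq8y7u6mYiHUyR4iHd3ZUV5qql3Z3iJiIiIZDRoiZmZqqu7vMqZiIhkNHiYiHd2U0aJqYh3iIiIiIh1M1eJmImaqrvN26mYiHVEaIiIh3ZUM1eJmIiIiIiIiHUzV4iIiImqqs3sqZiIdkRoiIiHd3ZERXiIiIiIZ3iIdkRXiIh3eJmZvNypmIiGVWiZmZiIh3Zmd3eHd3dVVnh2RGeIiId4iZms3bqYiIdmaKq7upiIh3d3d3dmZkQ0Z3ZEaIiIiIiJmavdypmIiHd4q83cqZmIiIh3dlVVVURXdkNXiIiIiImZm8zMuYiJmZmaze3LqZmZmYiHdmaIdmeHQ1Z4iIiIiJmavM3bqZmqqZmr3dy6qZmqqquqmbqpmZh1VVaIiIiImImrze7KmaqpiIm83dy6qqu83d3Mu6maqpdlVXiJiIiYiJqs3uypqqmHiKvO7u3Lu7zd7t26mYmaqYdVeImIiZmHeJq97bqqqpmJmrze/+3MzM3d3LqYd4mqqXZ4iZiZmZd3eJrNy6qqqqqqqrze/t3dzd3Muph2aJu6mIiJmZmql2ZmZpzdy7u7qqmZmavN3dzM3Mu6qYd3mrqZiIiJmqqYZUMiN73u3Lu6qZiIiaq7u7vMy7uqmIiJmZiIiIiau6l2QwABWc7u3cy6mIiIiZmqqrzMy7upiIiIiIh3eJq7uql1IAADac3d3cqYd3iIiJmZqry7u6mYiIiIh2Vnmqu7vKhjAAATaau8uphlZ3iHeIiJmqq7qZiIh3d3VEaJq6q9yoYwABEkaImql1M0VmZVVmd4iZq6mZmYZnZTNXmaqrzKmGMBMyNXeJmXUxEjREMzRWd3iry6mql2ZlMkaJmqvMqYdSJFVFeImZhkIRJERDNFZ3d5vcuqu5dmUyNXiZq7upiGMUZmZ4mqmYYyEkVVREVn"/>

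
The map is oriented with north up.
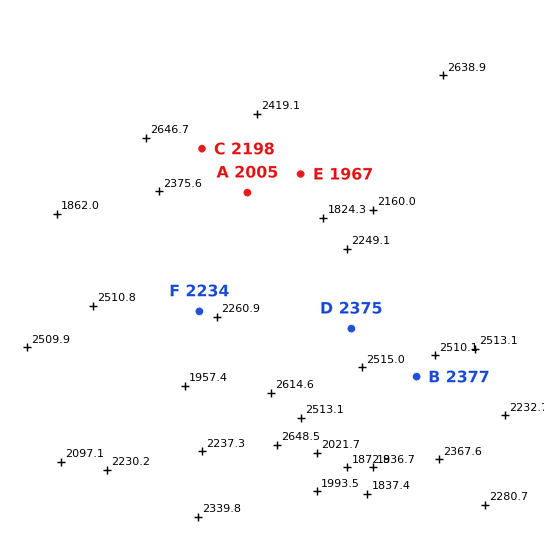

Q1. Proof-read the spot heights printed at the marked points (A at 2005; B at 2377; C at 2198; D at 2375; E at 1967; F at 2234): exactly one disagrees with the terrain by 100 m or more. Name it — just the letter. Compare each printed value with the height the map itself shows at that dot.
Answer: C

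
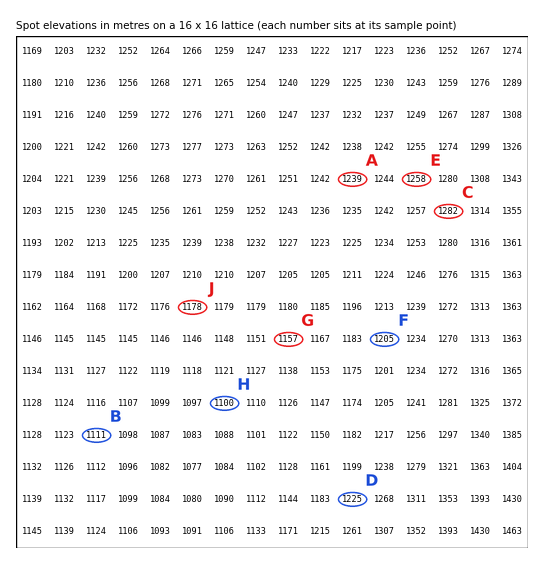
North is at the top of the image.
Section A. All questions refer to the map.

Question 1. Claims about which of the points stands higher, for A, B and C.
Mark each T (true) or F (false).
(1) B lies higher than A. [F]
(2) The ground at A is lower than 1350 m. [T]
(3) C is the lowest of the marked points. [F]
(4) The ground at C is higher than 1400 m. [F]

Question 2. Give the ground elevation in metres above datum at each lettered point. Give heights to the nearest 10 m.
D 1220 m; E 1260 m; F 1200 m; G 1160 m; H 1100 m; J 1180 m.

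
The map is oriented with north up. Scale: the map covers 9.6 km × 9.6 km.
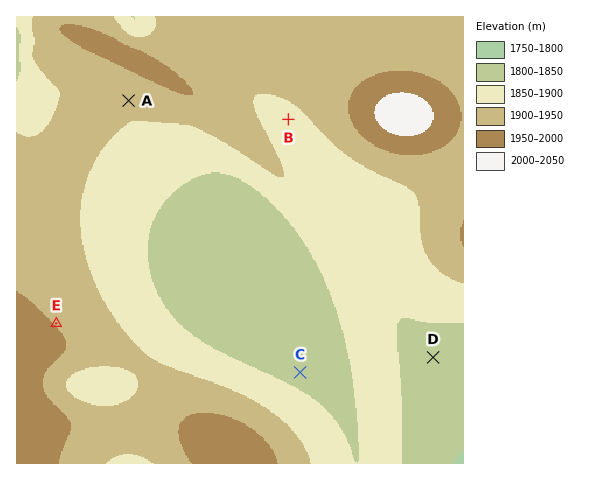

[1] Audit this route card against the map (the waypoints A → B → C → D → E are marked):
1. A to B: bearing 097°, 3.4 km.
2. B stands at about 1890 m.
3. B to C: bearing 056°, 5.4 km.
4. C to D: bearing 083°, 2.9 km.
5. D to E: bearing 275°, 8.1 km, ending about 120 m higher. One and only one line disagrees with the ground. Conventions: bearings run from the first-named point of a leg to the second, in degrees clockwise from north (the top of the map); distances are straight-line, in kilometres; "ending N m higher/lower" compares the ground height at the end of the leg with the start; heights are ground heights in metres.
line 3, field bearing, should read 177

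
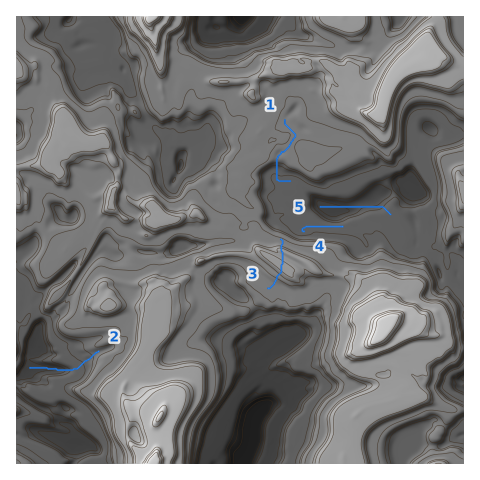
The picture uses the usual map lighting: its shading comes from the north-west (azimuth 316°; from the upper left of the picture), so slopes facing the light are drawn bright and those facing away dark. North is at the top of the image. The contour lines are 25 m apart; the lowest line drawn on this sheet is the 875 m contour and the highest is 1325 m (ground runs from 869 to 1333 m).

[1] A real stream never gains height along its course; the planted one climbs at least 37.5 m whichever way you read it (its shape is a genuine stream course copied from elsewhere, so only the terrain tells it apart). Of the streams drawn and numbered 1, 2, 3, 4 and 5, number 3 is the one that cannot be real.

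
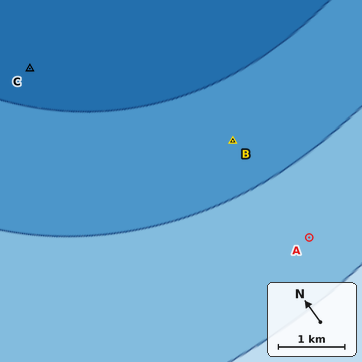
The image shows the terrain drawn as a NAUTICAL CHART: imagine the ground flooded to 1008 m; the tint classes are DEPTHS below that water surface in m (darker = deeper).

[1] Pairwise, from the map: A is above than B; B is above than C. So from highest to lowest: A B C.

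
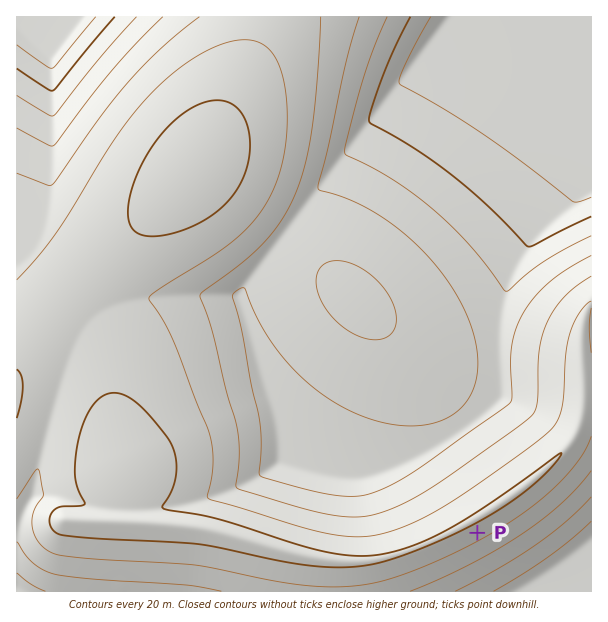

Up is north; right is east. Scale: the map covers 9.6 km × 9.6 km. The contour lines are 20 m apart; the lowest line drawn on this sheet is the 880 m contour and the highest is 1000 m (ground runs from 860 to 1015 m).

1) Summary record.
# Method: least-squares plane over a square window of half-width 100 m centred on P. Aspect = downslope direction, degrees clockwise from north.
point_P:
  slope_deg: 4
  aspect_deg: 152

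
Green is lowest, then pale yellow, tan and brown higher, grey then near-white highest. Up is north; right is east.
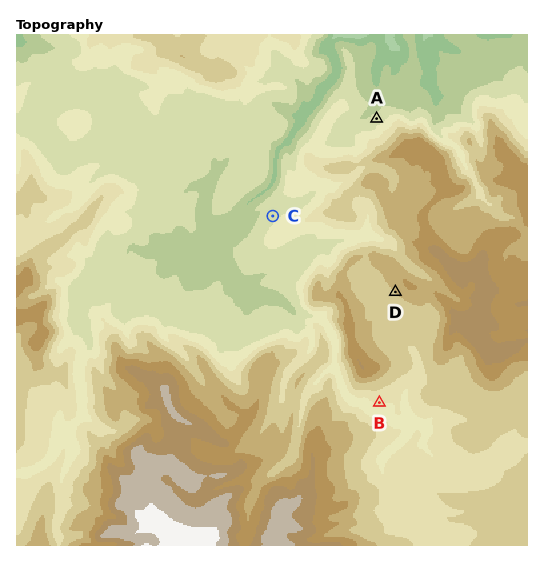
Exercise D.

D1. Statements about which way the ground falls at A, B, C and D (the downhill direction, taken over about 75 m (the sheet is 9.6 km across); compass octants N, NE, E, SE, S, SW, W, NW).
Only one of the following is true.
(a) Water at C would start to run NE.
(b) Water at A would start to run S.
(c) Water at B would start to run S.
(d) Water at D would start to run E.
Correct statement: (c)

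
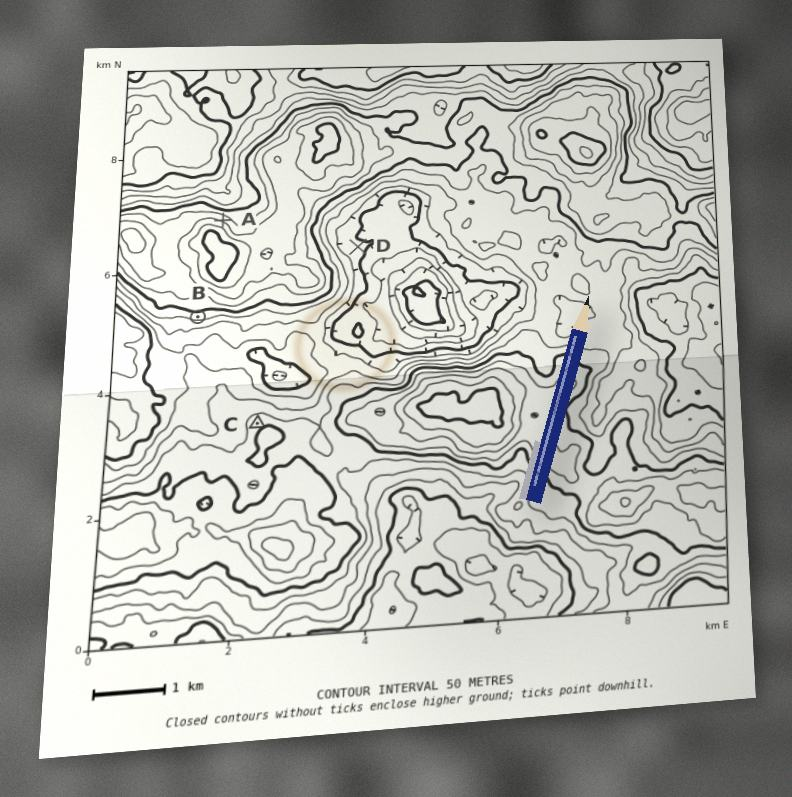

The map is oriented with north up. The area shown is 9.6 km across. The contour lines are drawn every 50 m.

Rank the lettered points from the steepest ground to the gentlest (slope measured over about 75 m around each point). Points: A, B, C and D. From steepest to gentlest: A B C D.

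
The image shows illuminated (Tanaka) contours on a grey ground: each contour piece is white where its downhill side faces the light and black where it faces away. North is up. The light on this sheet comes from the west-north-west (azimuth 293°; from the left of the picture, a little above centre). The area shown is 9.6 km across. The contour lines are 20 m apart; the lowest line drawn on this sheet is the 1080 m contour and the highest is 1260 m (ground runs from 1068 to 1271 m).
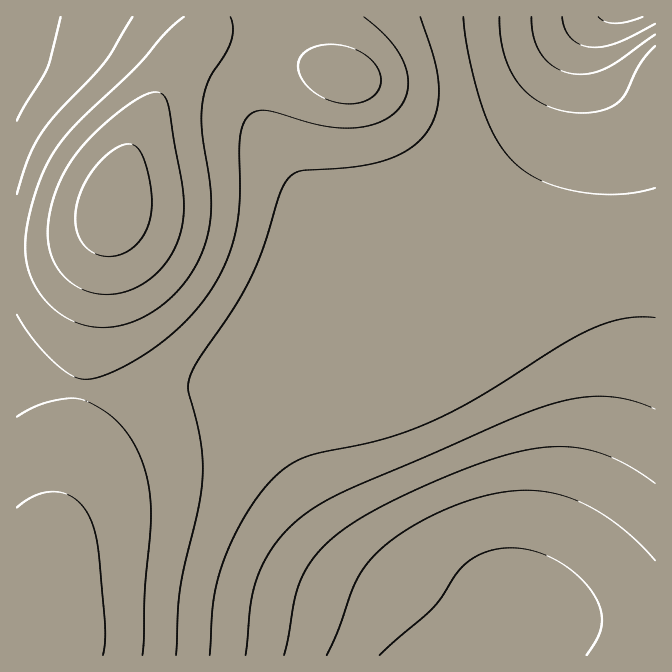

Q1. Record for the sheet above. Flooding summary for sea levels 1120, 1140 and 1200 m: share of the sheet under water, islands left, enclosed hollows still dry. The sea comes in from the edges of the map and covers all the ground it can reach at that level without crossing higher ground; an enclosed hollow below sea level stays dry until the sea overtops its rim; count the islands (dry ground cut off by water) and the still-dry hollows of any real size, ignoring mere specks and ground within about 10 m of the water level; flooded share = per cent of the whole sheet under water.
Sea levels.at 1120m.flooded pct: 17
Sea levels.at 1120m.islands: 0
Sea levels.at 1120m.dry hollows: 0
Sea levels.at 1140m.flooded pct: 23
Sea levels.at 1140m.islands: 0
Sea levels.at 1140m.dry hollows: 0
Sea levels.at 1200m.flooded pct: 73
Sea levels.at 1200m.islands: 0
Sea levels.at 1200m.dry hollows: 0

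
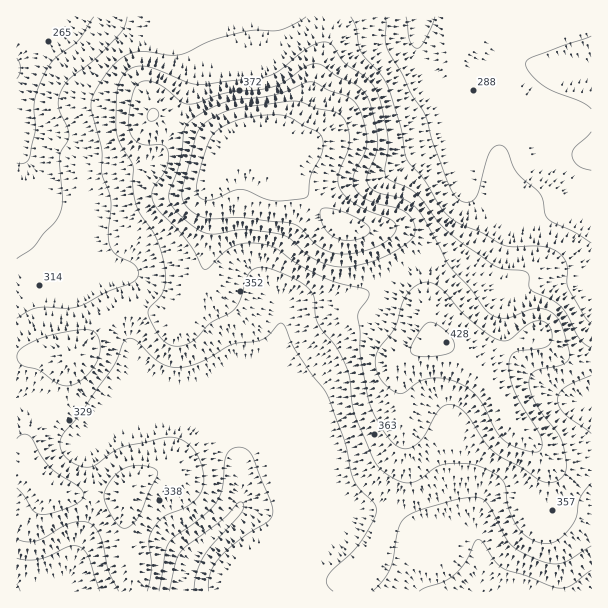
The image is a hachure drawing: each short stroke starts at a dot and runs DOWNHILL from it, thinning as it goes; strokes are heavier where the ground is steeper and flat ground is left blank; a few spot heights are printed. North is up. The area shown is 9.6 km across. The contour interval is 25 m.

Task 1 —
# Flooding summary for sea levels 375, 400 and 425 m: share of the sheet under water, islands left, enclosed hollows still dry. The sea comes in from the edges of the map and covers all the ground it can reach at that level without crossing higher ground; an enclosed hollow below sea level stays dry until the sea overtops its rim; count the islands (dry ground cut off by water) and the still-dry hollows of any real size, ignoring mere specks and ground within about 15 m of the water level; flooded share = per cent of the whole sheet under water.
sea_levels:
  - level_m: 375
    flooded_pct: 78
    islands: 1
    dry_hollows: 0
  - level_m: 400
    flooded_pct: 87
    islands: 2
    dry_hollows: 0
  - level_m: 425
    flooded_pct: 94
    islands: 1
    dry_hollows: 0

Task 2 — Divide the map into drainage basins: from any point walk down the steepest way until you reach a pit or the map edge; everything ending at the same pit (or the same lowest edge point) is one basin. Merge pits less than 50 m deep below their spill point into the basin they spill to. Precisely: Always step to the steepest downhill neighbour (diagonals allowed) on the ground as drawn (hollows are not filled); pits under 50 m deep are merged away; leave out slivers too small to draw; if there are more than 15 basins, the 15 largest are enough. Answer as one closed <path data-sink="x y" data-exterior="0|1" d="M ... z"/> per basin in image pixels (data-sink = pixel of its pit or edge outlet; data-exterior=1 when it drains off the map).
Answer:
<path data-sink="182 591" data-exterior="1" d="M257 151l-14 0-15 6-8 8-9 17 0 52-7 41-28 47-9-6-14-4-28-2-17 8-34 38-36-2-22 3 0 110 11 2 29 24 70 4-2 45 9 33 2 17 456 0 1-83-22-3-8-6-15-38-17-22-18-17-24-43-32-28-12-8-14-3 2-8-5-19-3-39-4-17-10-15-15-13-32 0-24-6-30-25-37-42z"/><path data-sink="17 68" data-exterior="1" d="M330 16l-314 1 1 339 21-2 36 2 34-38 17-8 21 0 21 6 9 6 2-2 8-17 18-28 4-20 4-42-2-27 7-16 11-13 9-5 20-1 12 5 26-31 13-24 6-17 16-48z"/><path data-sink="591 66" data-exterior="1" d="M591 16l-259 0-4 26-20 59-13 24-25 30 20 25 39 37 10 7 24 6 32 0 15 13 10 15 4 17 3 39 5 19-2 8 17 5 30 24 23-18 36-18 4 2 17 16 10 6 9 3 16-1z"/><path data-sink="17 591" data-exterior="1" d="M23 468l-7 0 0 123 118 1-1-17-9-33 2-45-70-4-23-19z"/>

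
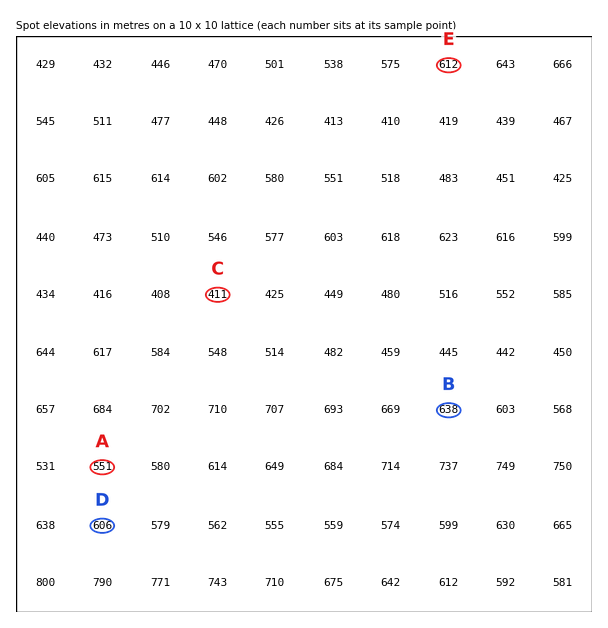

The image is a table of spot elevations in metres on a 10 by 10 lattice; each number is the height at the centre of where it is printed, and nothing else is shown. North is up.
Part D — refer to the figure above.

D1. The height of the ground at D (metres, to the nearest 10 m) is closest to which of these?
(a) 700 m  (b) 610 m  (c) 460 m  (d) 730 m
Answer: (b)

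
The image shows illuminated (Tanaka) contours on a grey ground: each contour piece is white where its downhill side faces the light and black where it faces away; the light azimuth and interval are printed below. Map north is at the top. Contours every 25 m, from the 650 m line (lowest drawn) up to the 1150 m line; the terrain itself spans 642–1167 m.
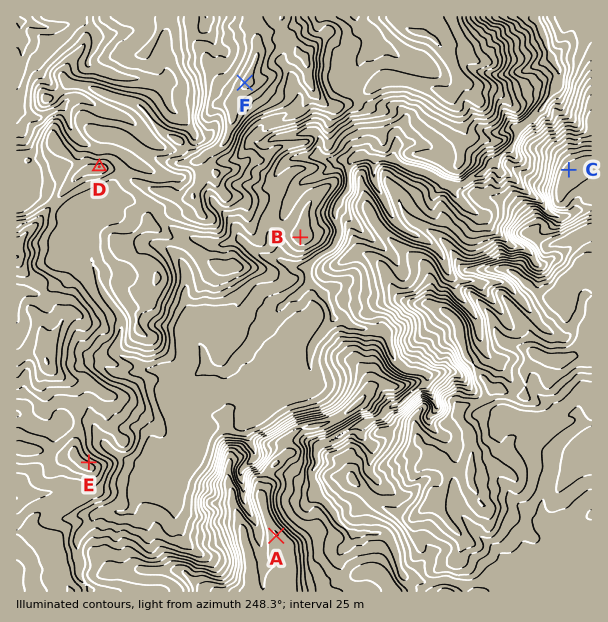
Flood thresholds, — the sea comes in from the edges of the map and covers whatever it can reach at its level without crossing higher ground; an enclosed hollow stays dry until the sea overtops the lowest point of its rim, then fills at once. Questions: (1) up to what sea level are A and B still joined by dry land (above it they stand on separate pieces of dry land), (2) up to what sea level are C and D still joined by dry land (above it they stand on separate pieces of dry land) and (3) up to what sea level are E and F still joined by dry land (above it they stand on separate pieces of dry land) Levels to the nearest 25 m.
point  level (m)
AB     850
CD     900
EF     925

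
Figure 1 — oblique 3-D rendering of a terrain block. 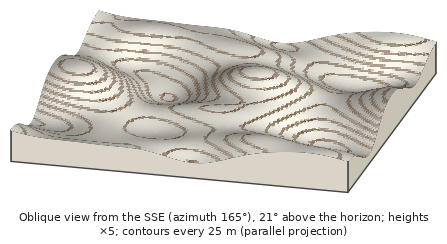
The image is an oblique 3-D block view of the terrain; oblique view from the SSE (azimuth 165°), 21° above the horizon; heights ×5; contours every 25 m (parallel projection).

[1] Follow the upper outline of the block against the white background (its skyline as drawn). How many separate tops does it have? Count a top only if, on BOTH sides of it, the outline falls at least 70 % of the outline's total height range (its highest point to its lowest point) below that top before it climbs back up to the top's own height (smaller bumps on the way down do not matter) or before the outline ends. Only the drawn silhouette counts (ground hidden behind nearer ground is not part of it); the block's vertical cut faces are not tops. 0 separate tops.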